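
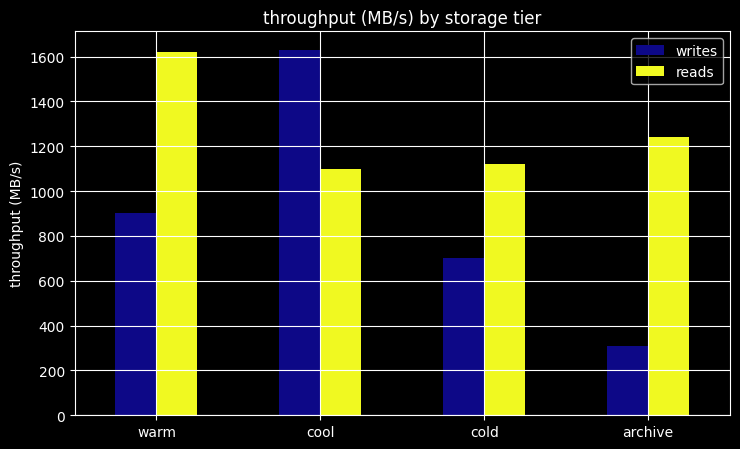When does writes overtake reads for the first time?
warm: writes ≈ 1000 vs reads ≈ 1600 (not yet); cool: writes ≈ 1600 vs reads ≈ 1200 (first crossover).

cool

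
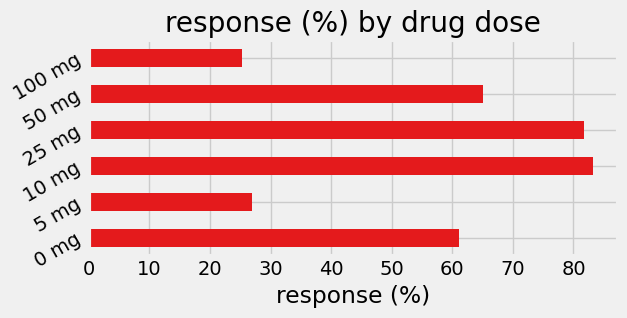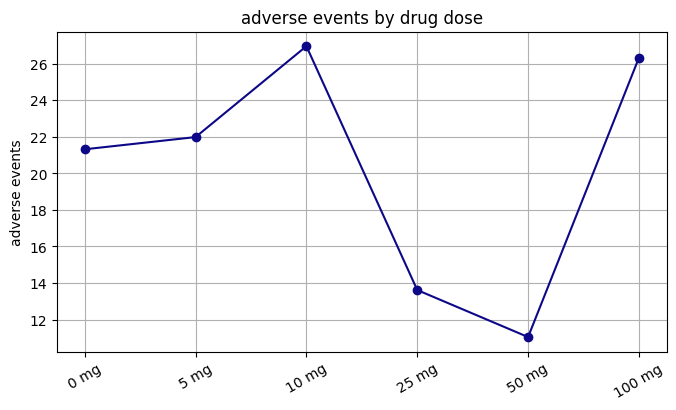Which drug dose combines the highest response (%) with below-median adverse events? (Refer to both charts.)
25 mg

Chart 2 median adverse events ≈ 20; below-median drug doses: 0 mg, 25 mg, 50 mg. Among those, 25 mg has the highest response (%) (≈ 80).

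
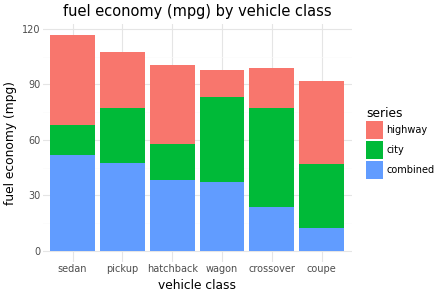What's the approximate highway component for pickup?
≈ 30

highway top ≈ 110, bottom ≈ 80; segment ≈ 30.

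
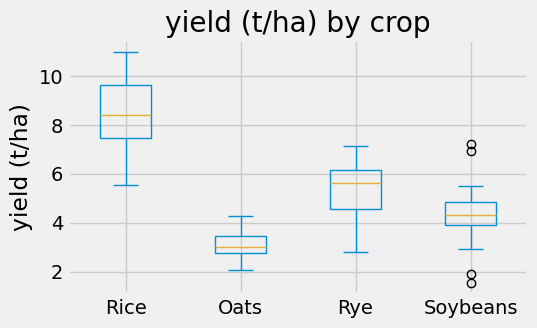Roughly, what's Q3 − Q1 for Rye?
Q3 ≈ 6.0, Q1 ≈ 4.5; IQR ≈ 1.5.

≈ 1.5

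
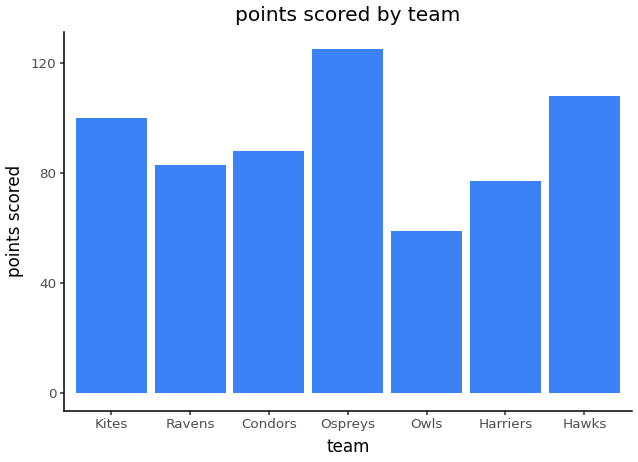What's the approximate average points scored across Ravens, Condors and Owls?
≈ 73

(80 + 80 + 60) / 3 ≈ 73.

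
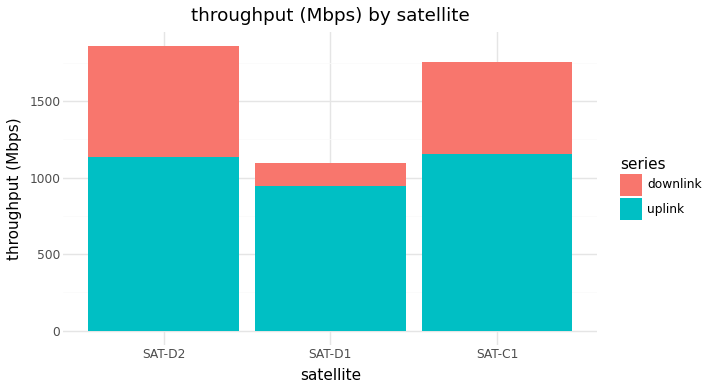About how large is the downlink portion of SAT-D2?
≈ 600

downlink top ≈ 1800, bottom ≈ 1200; segment ≈ 600.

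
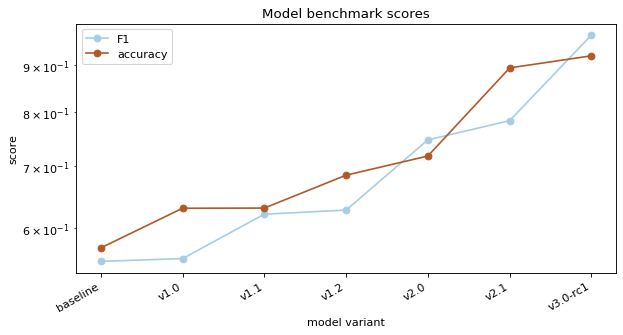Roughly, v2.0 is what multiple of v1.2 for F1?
≈ 1.15×

v2.0 ≈ 0.75, v1.2 ≈ 0.65; 0.75/0.65 ≈ 1.15.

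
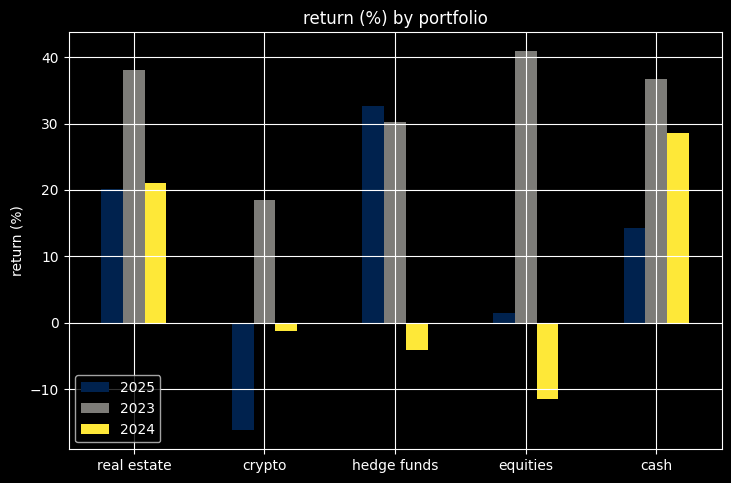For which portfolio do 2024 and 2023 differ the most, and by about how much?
equities, ≈ 50 %

equities: 2024 ≈ -10, 2023 ≈ 40 → gap ≈ 50. Next-largest (hedge funds) is only ≈ 35.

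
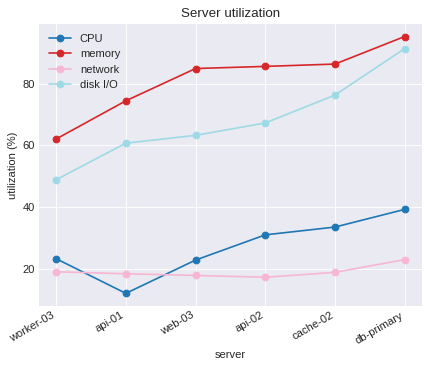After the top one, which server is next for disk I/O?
cache-02

Top 3 for disk I/O: db-primary ≈ 90, cache-02 ≈ 80, api-02 ≈ 70.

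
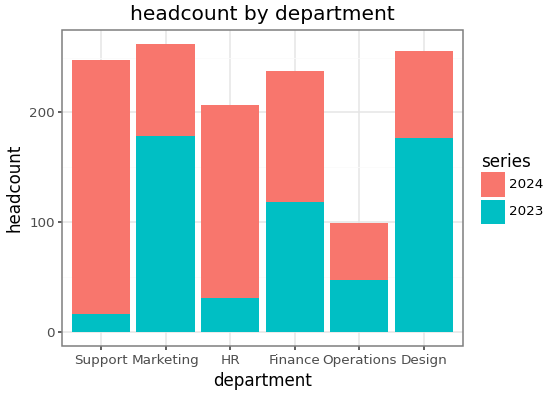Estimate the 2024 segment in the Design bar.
2024 top ≈ 250, bottom ≈ 175; segment ≈ 75.

≈ 75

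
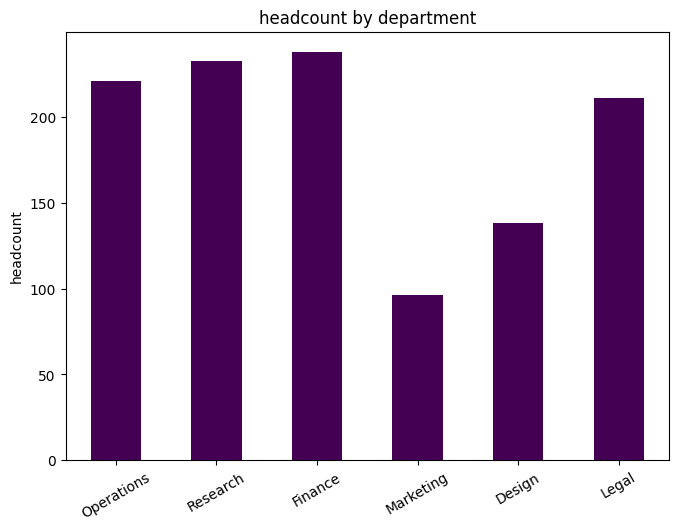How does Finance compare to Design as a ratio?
≈ 1.71×

Finance ≈ 240, Design ≈ 140; 240/140 ≈ 1.71.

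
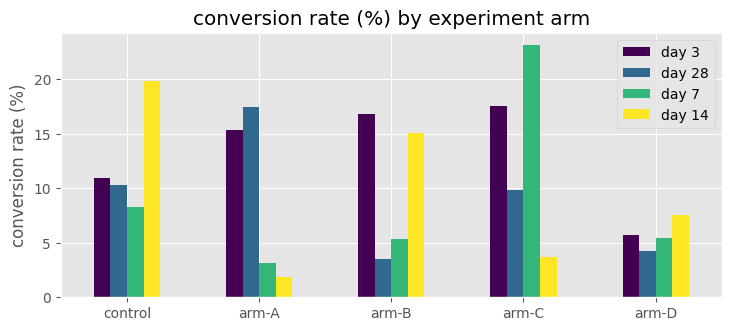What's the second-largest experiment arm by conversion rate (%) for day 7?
Top 3 for day 7: arm-C ≈ 24, control ≈ 8, arm-D ≈ 6.

control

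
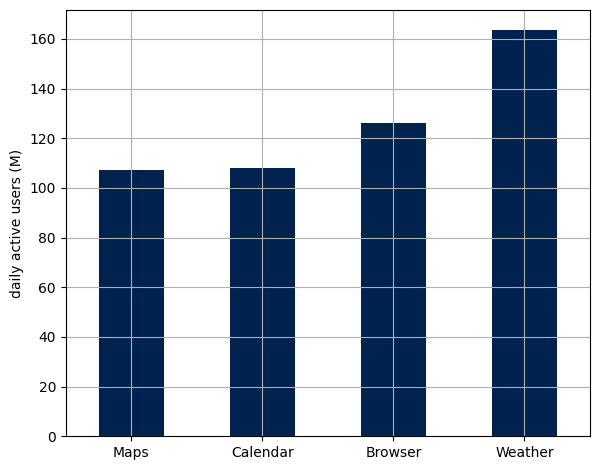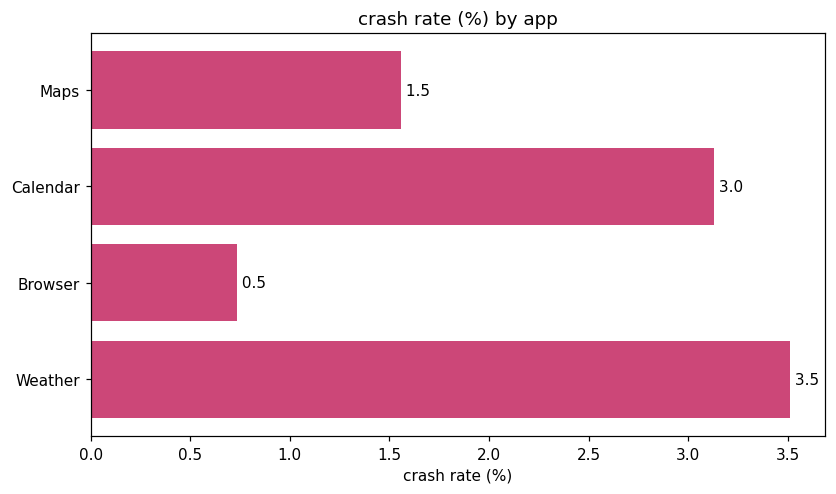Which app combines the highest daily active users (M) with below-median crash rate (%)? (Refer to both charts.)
Chart 2 median crash rate (%) ≈ 2.5; below-median apps: Maps, Browser. Among those, Browser has the highest daily active users (M) (≈ 120).

Browser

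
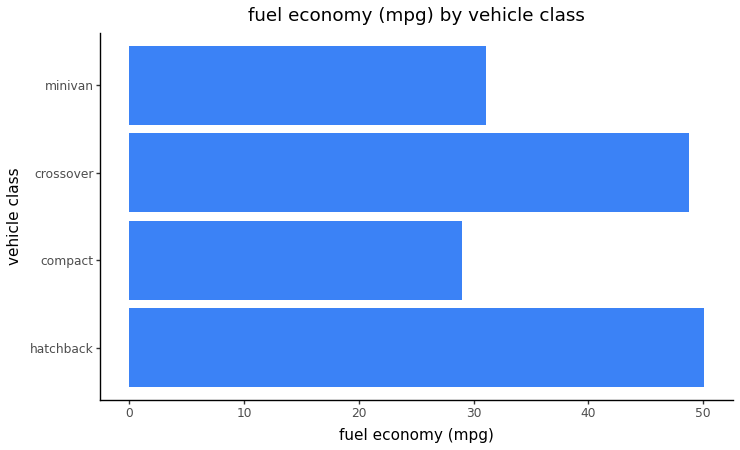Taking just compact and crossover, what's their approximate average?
(30 + 50) / 2 ≈ 40.

≈ 40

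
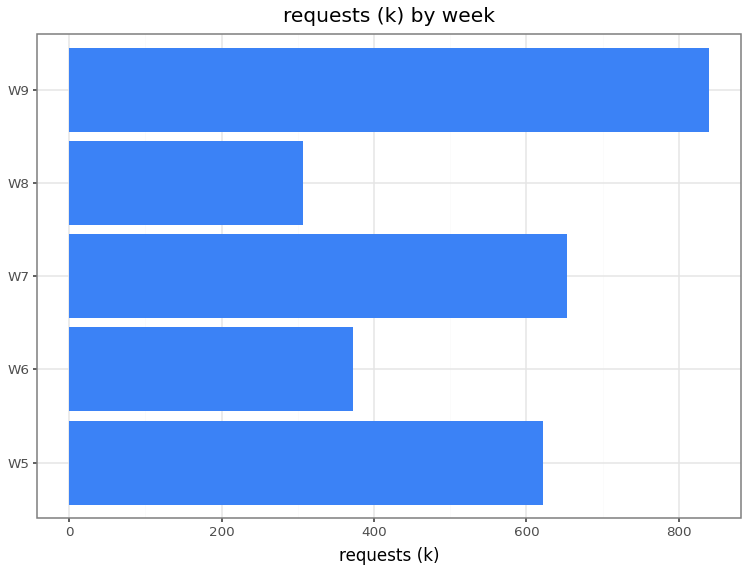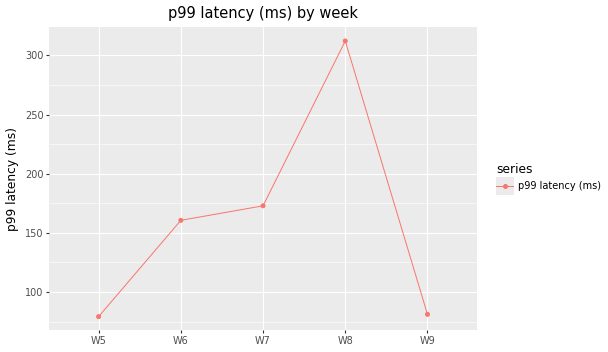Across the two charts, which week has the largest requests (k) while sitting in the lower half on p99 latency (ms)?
Chart 2 median p99 latency (ms) ≈ 150; below-median weeks: W5, W9. Among those, W9 has the highest requests (k) (≈ 800).

W9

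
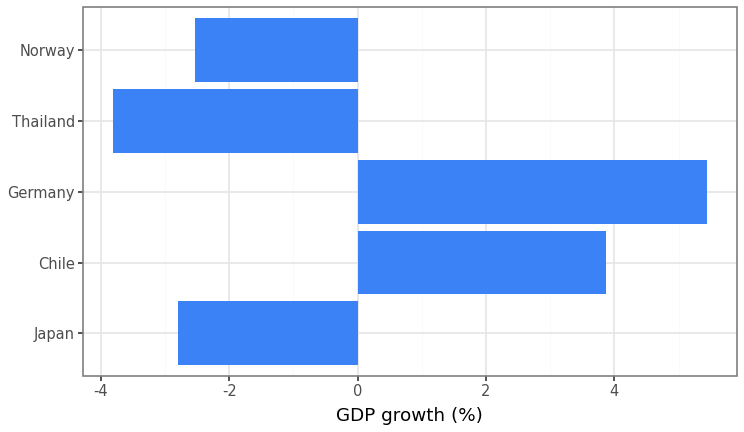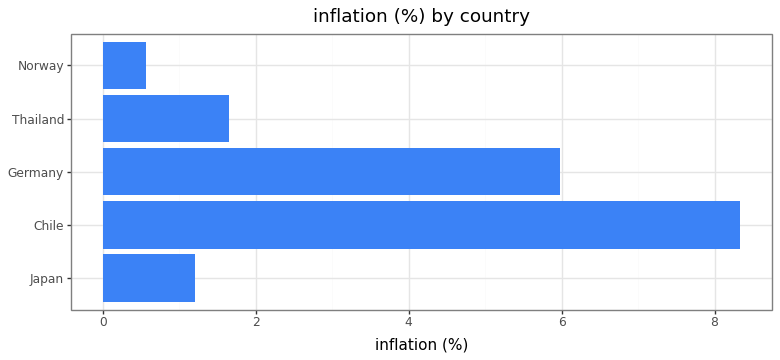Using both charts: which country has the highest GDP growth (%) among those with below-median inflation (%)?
Norway

Chart 2 median inflation (%) ≈ 2; below-median countries: Japan, Norway. Among those, Norway has the highest GDP growth (%) (≈ -2.5).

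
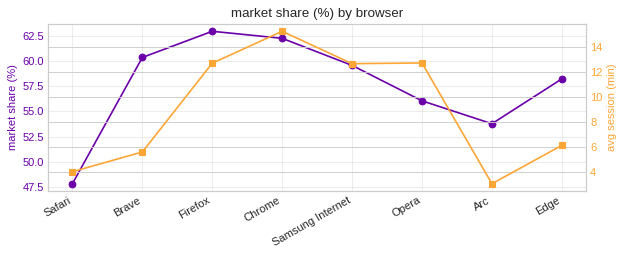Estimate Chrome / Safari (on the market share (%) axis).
Chrome ≈ 62, Safari ≈ 48; 62/48 ≈ 1.29.

≈ 1.29×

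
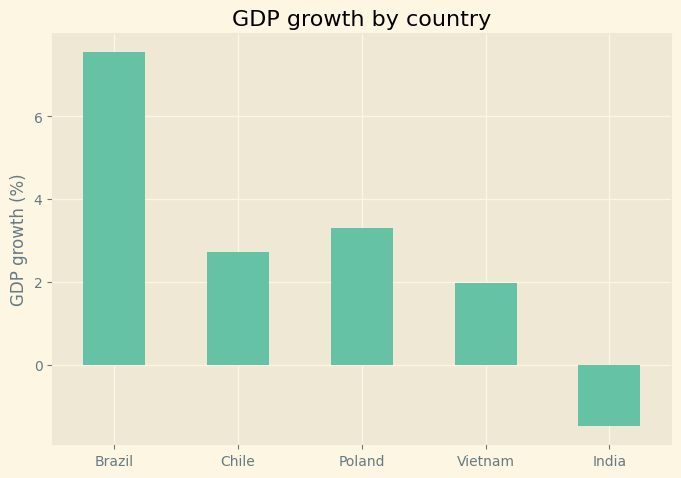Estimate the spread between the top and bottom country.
≈ 9

Max Brazil ≈ 8, min India ≈ -1; range ≈ 9.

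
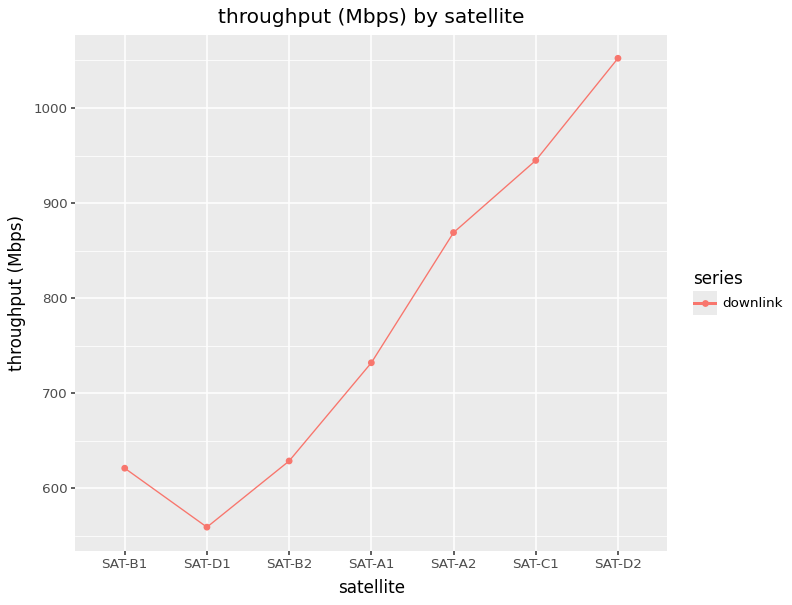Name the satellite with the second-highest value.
SAT-C1

Top 3: SAT-D2 ≈ 1050, SAT-C1 ≈ 950, SAT-A2 ≈ 850.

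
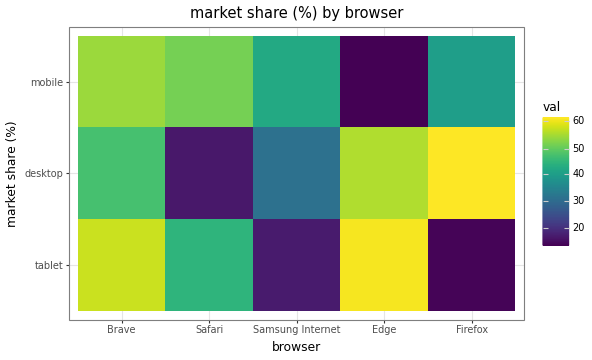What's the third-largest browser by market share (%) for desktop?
Brave

Top 4 for desktop: Firefox ≈ 60, Edge ≈ 55, Brave ≈ 45, Samsung Internet ≈ 30.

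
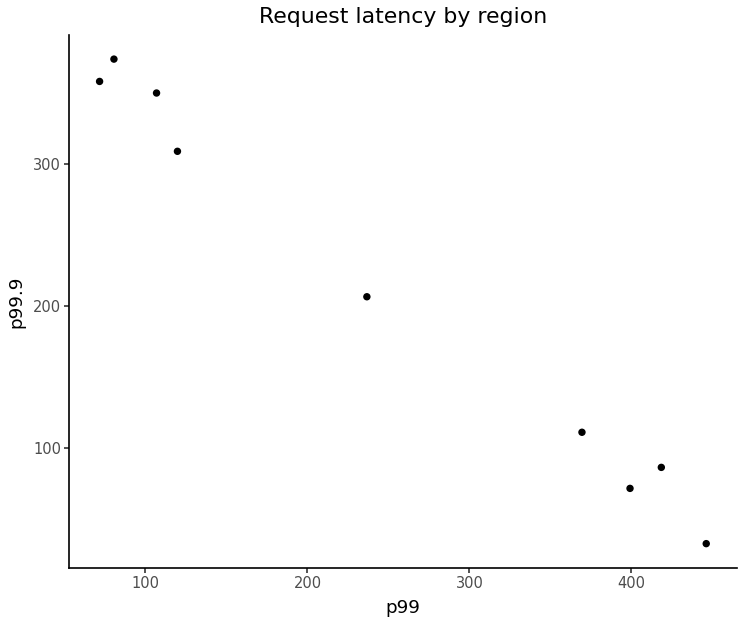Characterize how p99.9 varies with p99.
negative, strong

Points are negatively correlated; strong (|r| ≈ 1.0).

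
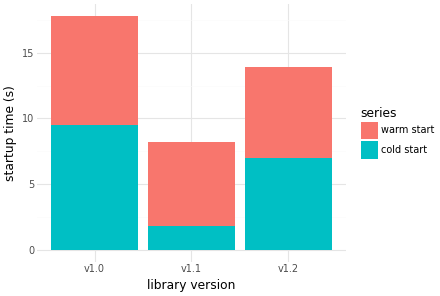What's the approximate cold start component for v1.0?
≈ 10

cold start top ≈ 10, bottom ≈ 0; segment ≈ 10.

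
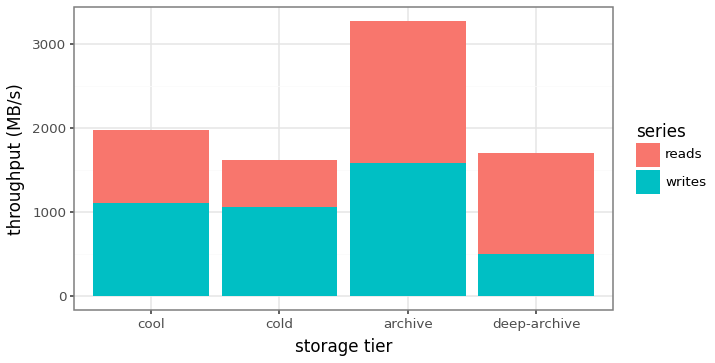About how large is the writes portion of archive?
writes top ≈ 1500, bottom ≈ 0; segment ≈ 1500.

≈ 1500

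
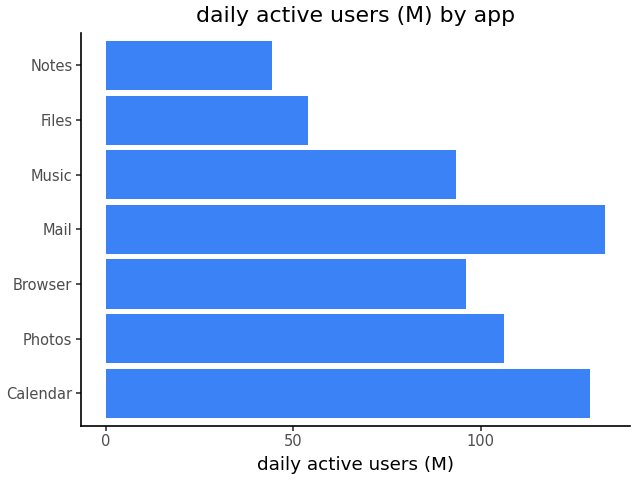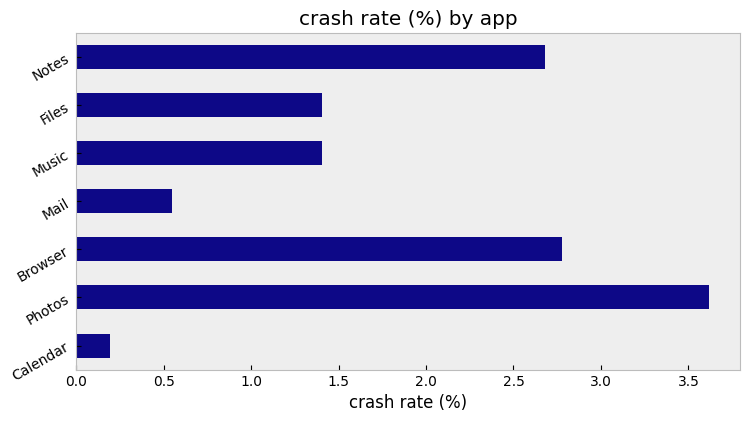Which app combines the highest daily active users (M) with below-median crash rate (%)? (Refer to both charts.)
Chart 2 median crash rate (%) ≈ 1.5; below-median apps: Calendar, Mail, Music. Among those, Mail has the highest daily active users (M) (≈ 140).

Mail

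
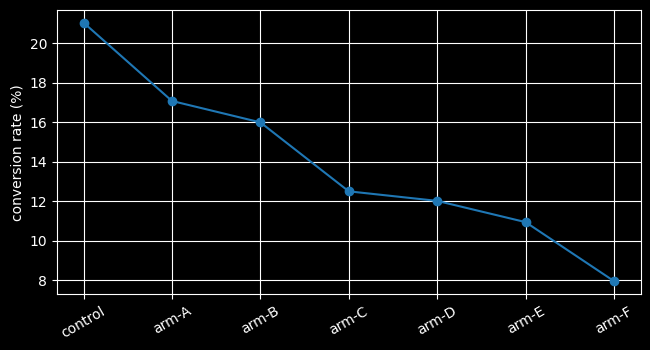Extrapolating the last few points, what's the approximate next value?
≈ 6

Last three: 12, 10, 8 → slope ≈ -2/step → next ≈ 6.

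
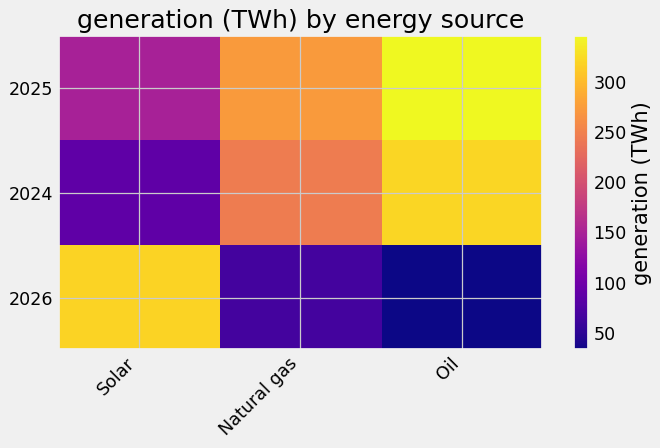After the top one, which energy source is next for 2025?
Top 3 for 2025: Oil ≈ 350, Natural gas ≈ 250, Solar ≈ 150.

Natural gas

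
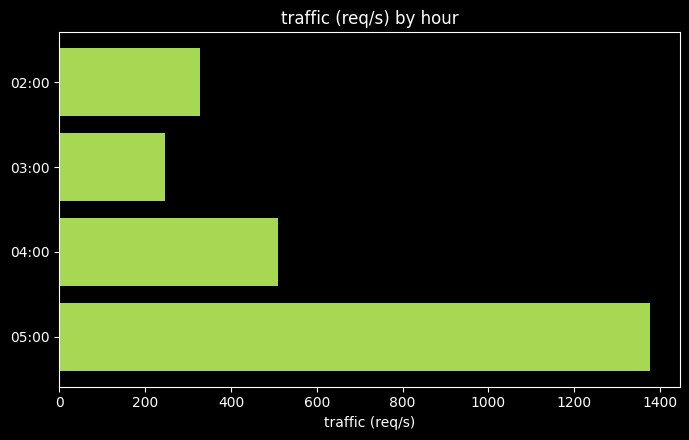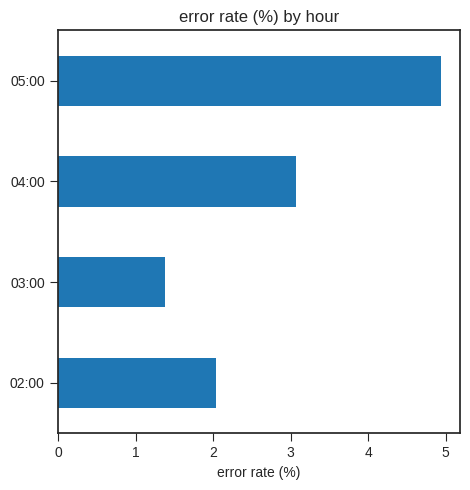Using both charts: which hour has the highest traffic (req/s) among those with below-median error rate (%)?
02:00

Chart 2 median error rate (%) ≈ 2.5; below-median hours: 02:00, 03:00. Among those, 02:00 has the highest traffic (req/s) (≈ 400).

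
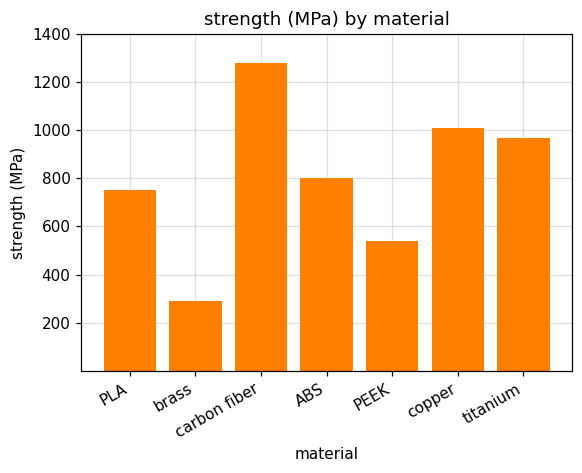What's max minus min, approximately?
Max carbon fiber ≈ 1200, min brass ≈ 200; range ≈ 1000.

≈ 1000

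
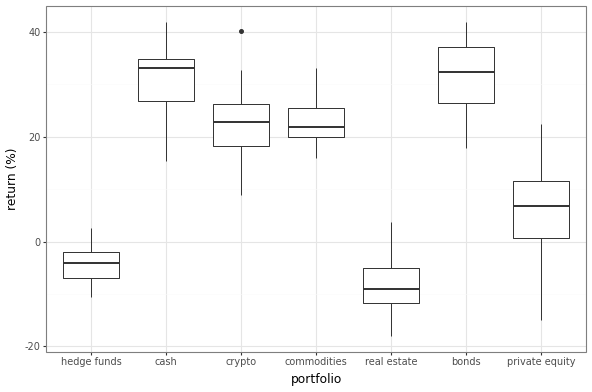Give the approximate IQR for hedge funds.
≈ 5

Q3 ≈ 0, Q1 ≈ -5; IQR ≈ 5.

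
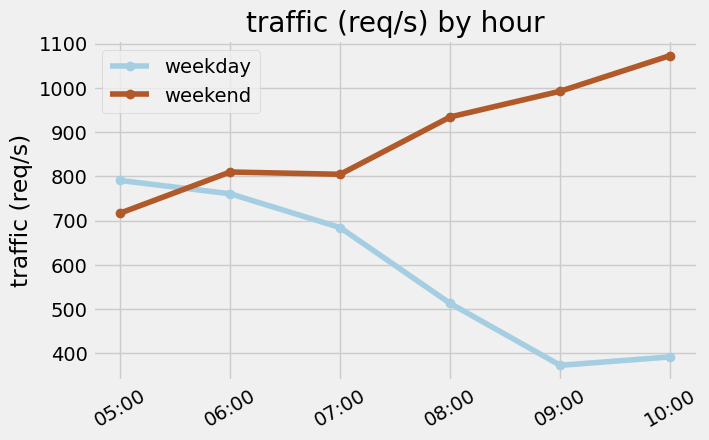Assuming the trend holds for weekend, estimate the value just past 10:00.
Last three: 900, 1000, 1100 → slope ≈ 100/step → next ≈ 1200.

≈ 1200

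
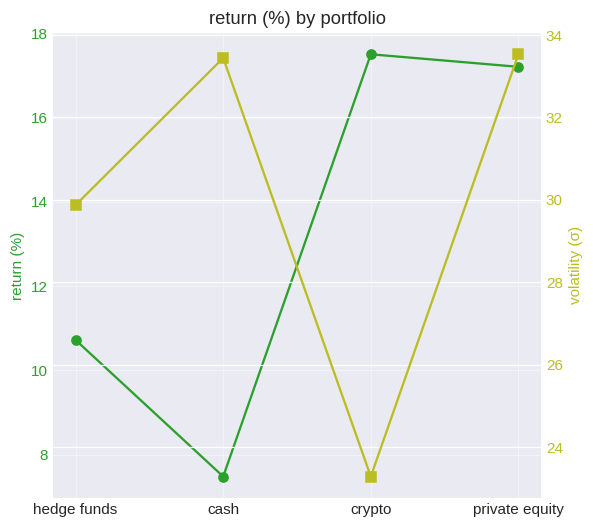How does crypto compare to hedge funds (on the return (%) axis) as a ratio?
≈ 1.64×

crypto ≈ 18, hedge funds ≈ 11; 18/11 ≈ 1.64.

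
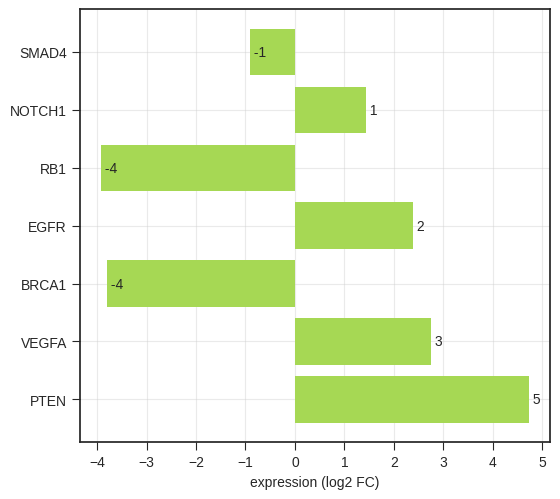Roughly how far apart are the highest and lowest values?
Max PTEN ≈ 5, min RB1 ≈ -4; range ≈ 9.

≈ 9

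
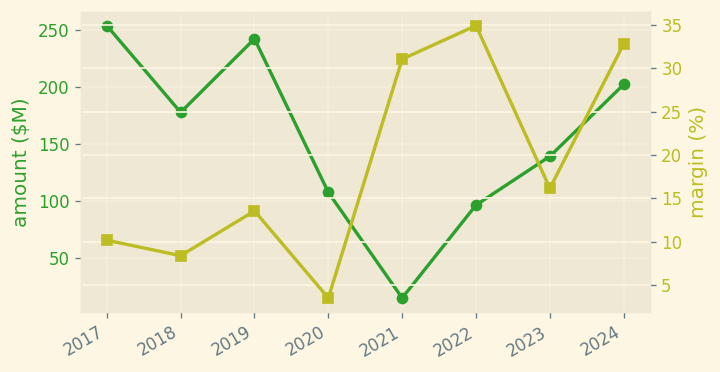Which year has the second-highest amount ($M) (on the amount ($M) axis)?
2019

Top 3 (on the amount ($M) axis): 2017 ≈ 260, 2019 ≈ 240, 2024 ≈ 200.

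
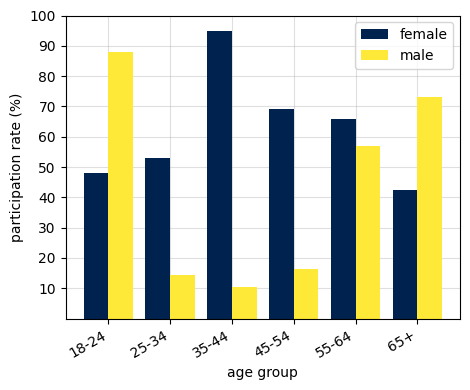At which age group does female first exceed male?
25-34

18-24: female ≈ 50 vs male ≈ 90 (not yet); 25-34: female ≈ 50 vs male ≈ 10 (first crossover).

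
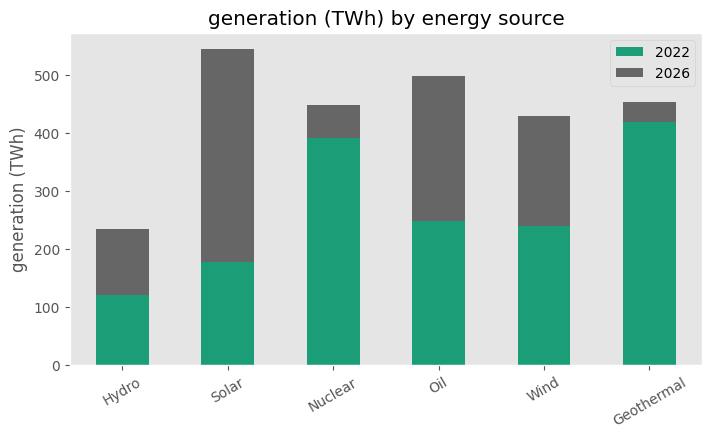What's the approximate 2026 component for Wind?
2026 top ≈ 450, bottom ≈ 250; segment ≈ 200.

≈ 200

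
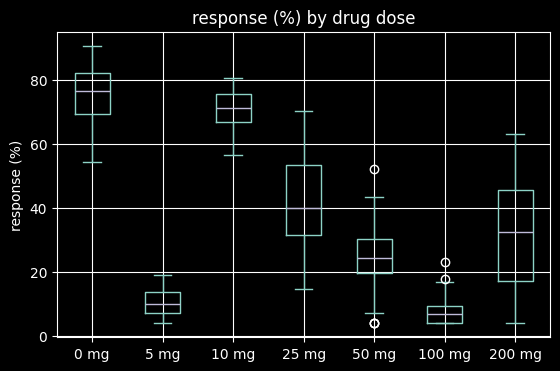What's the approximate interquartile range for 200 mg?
Q3 ≈ 50, Q1 ≈ 20; IQR ≈ 30.

≈ 30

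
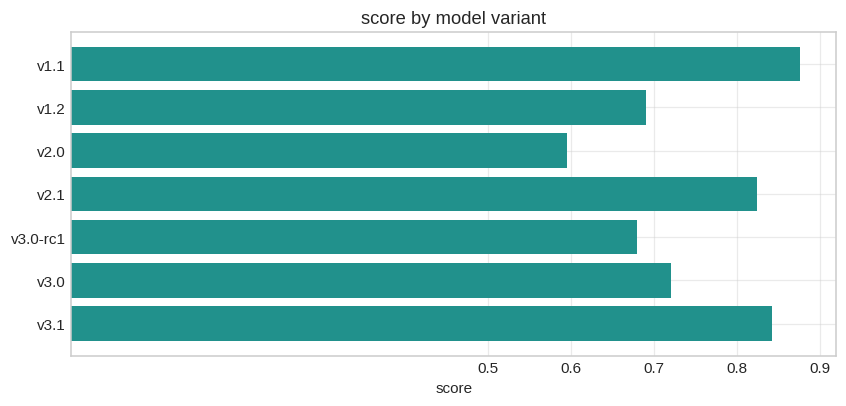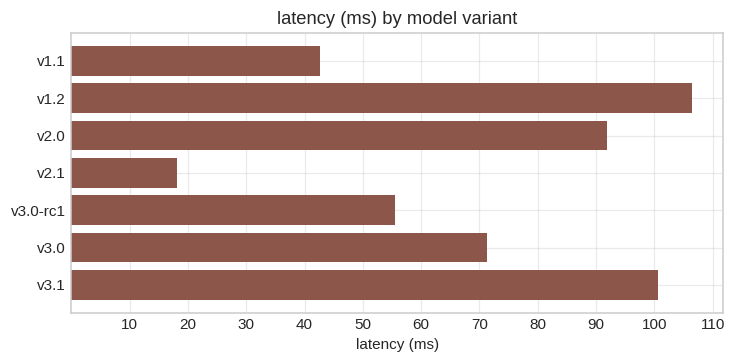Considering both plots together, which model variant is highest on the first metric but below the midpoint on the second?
v1.1

Chart 2 median latency (ms) ≈ 70; below-median model variants: v1.1, v2.1, v3.0-rc1. Among those, v1.1 has the highest score (≈ 0.9).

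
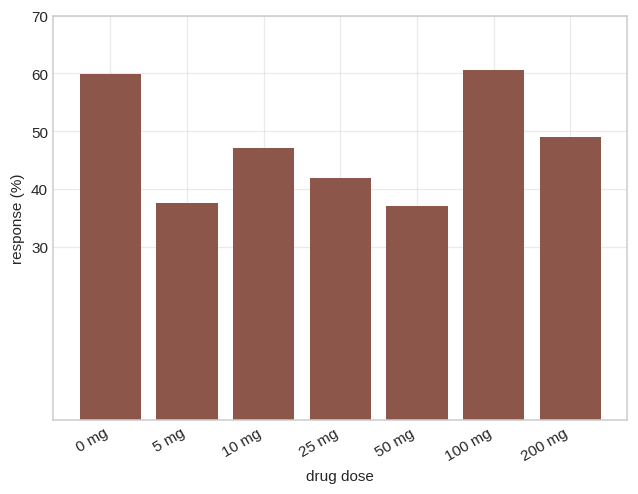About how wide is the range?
≈ 20

Max 100 mg ≈ 60, min 50 mg ≈ 40; range ≈ 20.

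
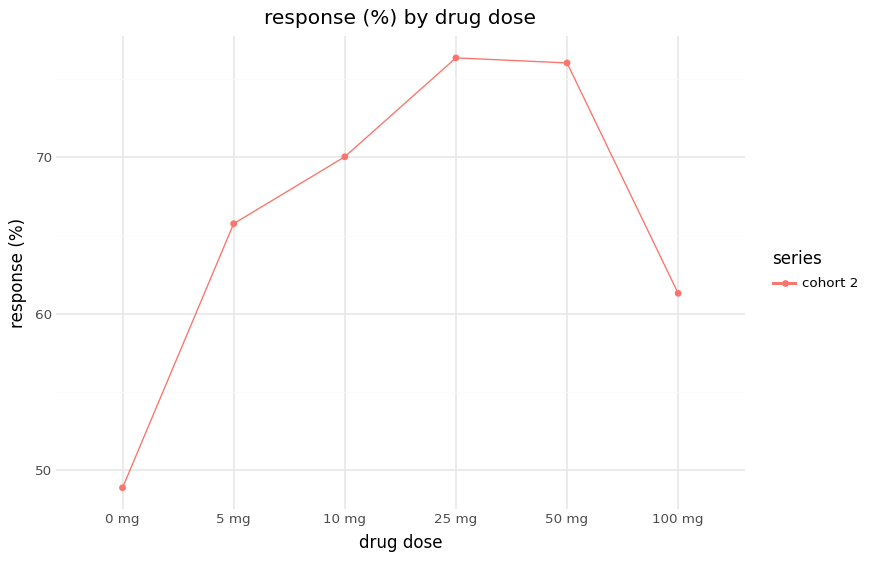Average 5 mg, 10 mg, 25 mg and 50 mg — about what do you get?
≈ 71

(65 + 70 + 75 + 75) / 4 ≈ 71.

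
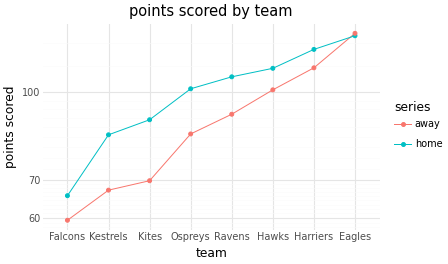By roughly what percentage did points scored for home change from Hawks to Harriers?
≈ +9.1%

Hawks ≈ 110, Harriers ≈ 120; (120 − 110) / 110 ≈ +9.1%.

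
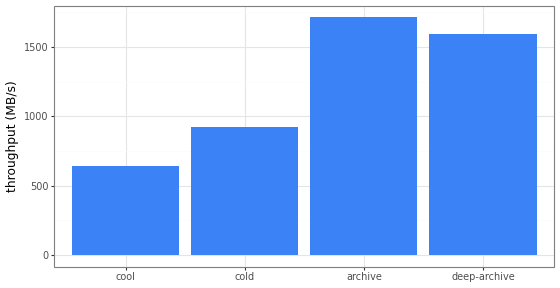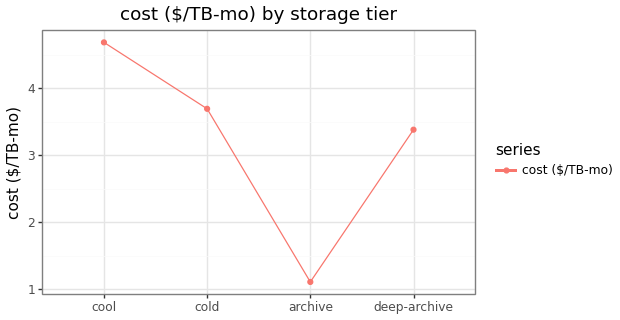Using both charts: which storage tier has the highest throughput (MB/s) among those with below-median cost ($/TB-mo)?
Chart 2 median cost ($/TB-mo) ≈ 3.5; below-median storage tiers: archive, deep-archive. Among those, archive has the highest throughput (MB/s) (≈ 1800).

archive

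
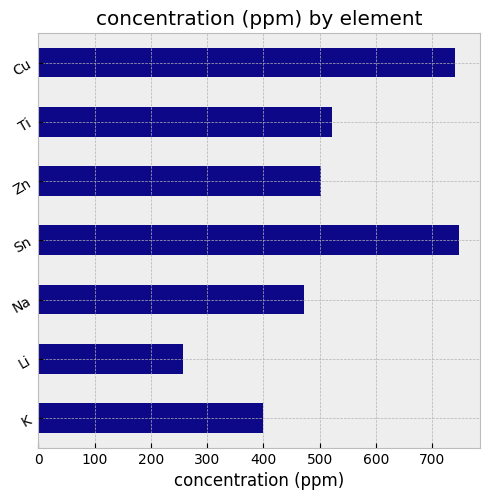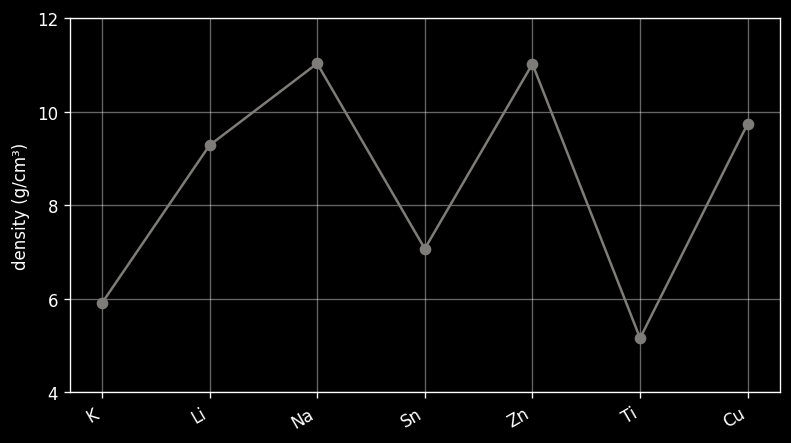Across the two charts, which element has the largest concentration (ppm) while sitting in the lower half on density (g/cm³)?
Sn

Chart 2 median density (g/cm³) ≈ 10; below-median elements: K, Sn, Ti. Among those, Sn has the highest concentration (ppm) (≈ 700).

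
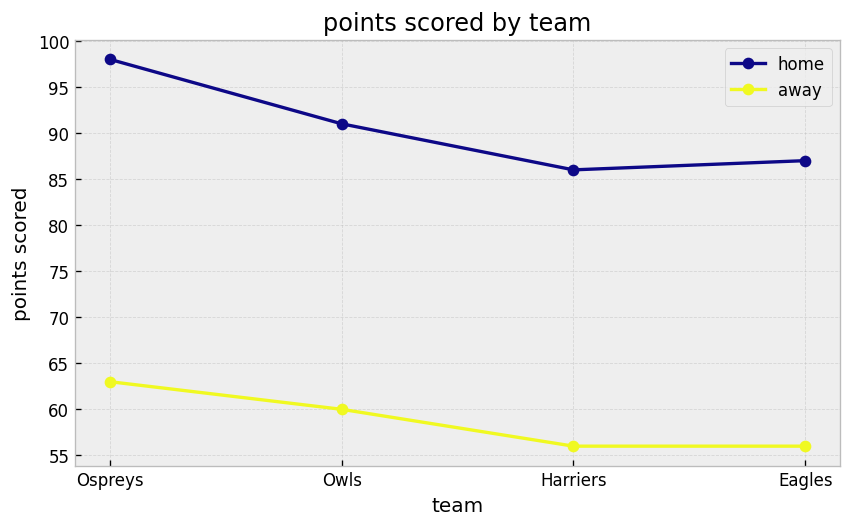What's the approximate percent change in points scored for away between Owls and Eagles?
≈ -8.3%

Owls ≈ 60, Eagles ≈ 55; (55 − 60) / 60 ≈ -8.3%.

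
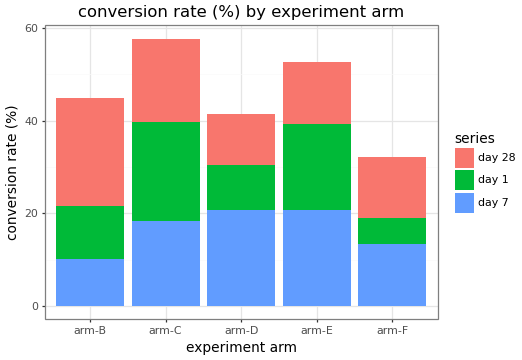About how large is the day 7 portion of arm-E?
≈ 20

day 7 top ≈ 20, bottom ≈ 0; segment ≈ 20.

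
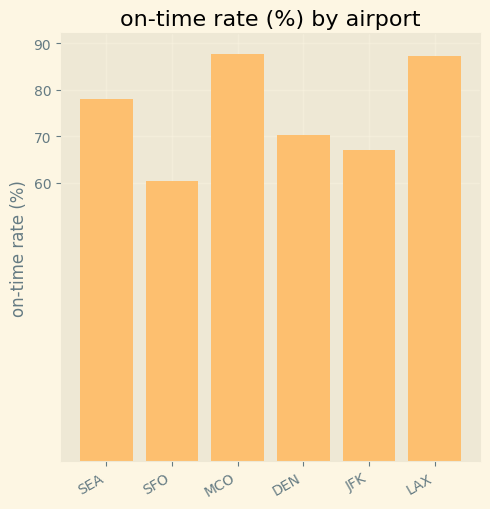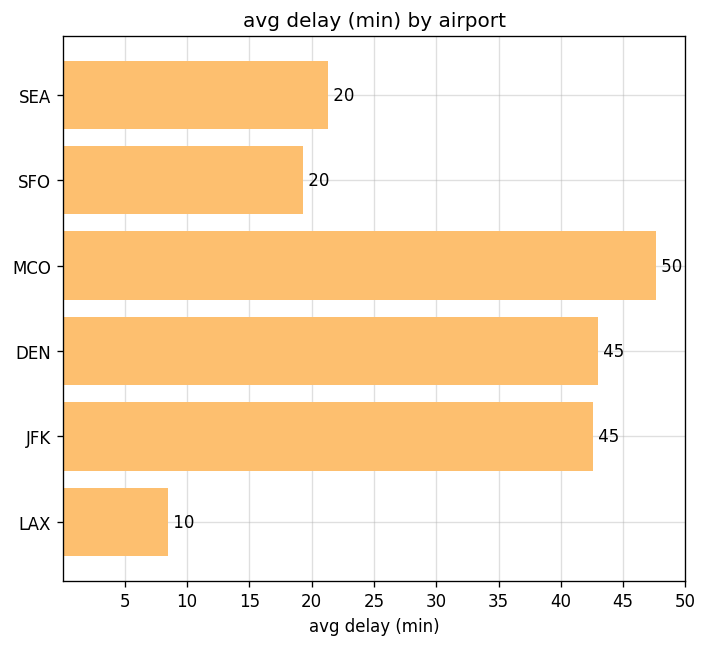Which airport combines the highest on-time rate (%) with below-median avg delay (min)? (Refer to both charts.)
LAX

Chart 2 median avg delay (min) ≈ 30; below-median airports: SEA, SFO, LAX. Among those, LAX has the highest on-time rate (%) (≈ 90).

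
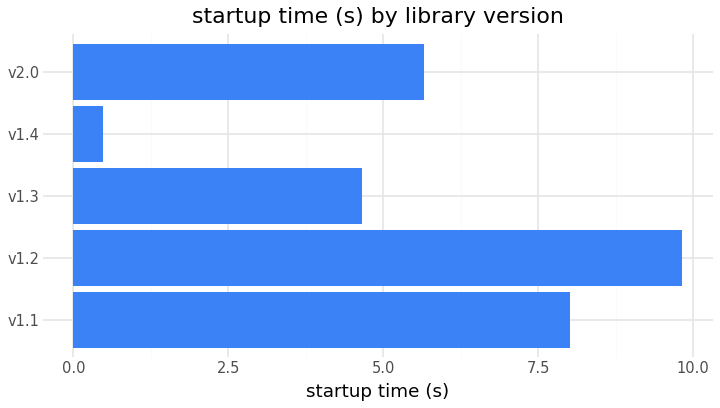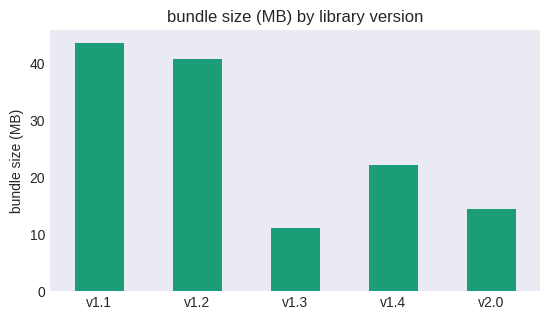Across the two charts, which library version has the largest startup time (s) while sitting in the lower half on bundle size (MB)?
v2.0

Chart 2 median bundle size (MB) ≈ 20; below-median library versions: v1.3, v2.0. Among those, v2.0 has the highest startup time (s) (≈ 6).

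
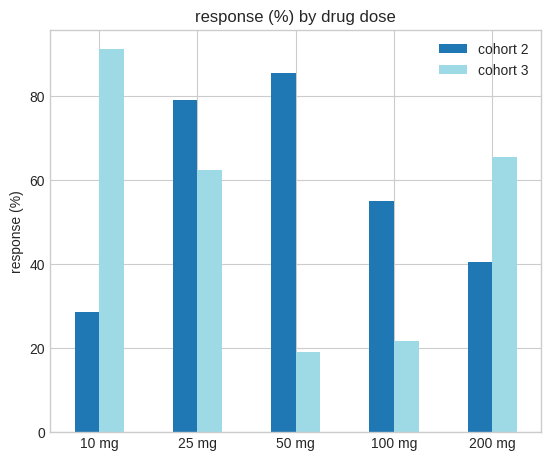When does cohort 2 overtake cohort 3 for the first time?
25 mg

10 mg: cohort 2 ≈ 30 vs cohort 3 ≈ 90 (not yet); 25 mg: cohort 2 ≈ 80 vs cohort 3 ≈ 60 (first crossover).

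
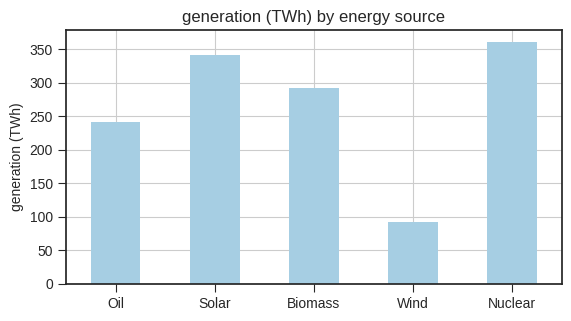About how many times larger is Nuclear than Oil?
Nuclear ≈ 350, Oil ≈ 250; 350/250 ≈ 1.4.

≈ 1.4×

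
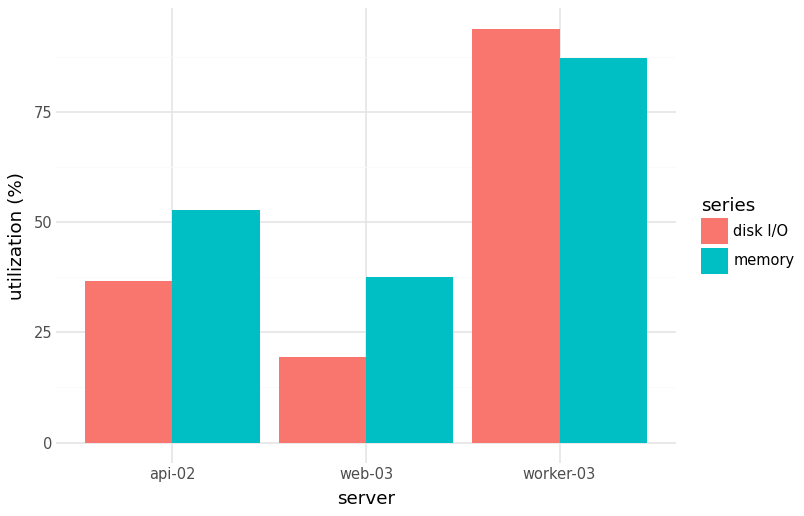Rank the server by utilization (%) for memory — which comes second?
api-02

Top 3 for memory: worker-03 ≈ 90, api-02 ≈ 50, web-03 ≈ 40.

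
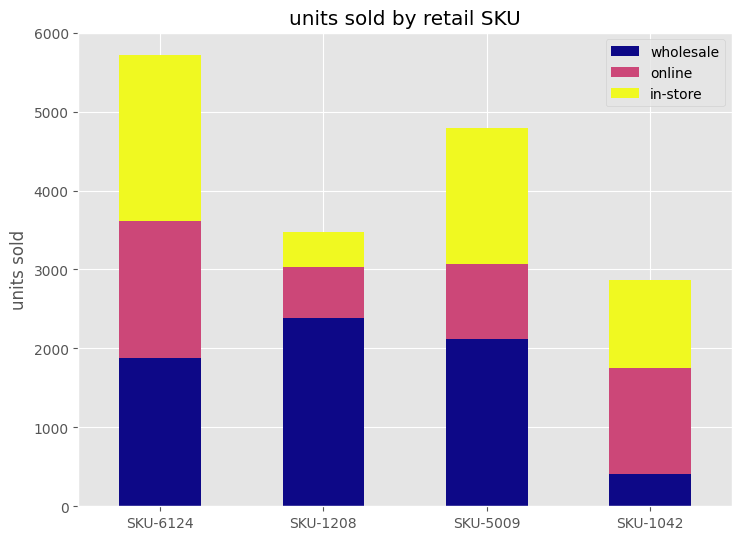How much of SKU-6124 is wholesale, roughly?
≈ 2000

wholesale top ≈ 2000, bottom ≈ 0; segment ≈ 2000.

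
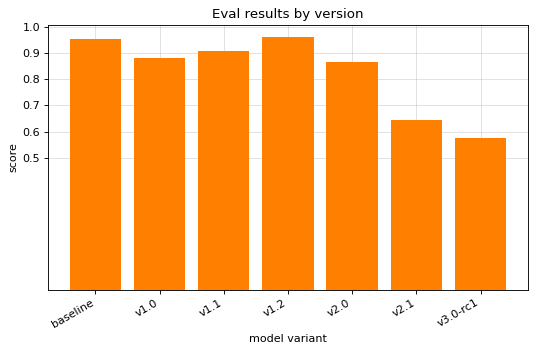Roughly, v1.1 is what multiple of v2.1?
≈ 1.5×

v1.1 ≈ 0.9, v2.1 ≈ 0.6; 0.9/0.6 ≈ 1.5.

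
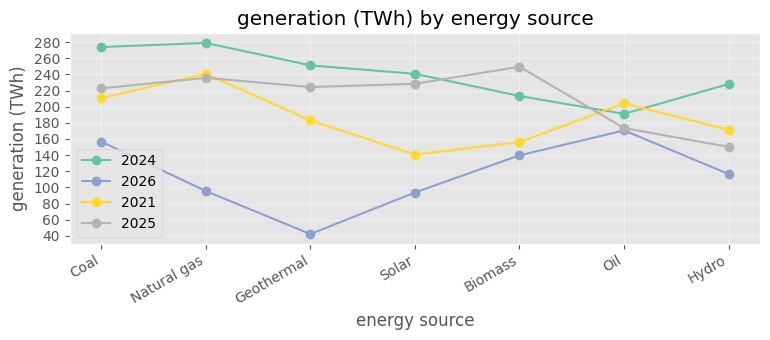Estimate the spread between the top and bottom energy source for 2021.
Max Natural gas ≈ 240, min Solar ≈ 140; range ≈ 100.

≈ 100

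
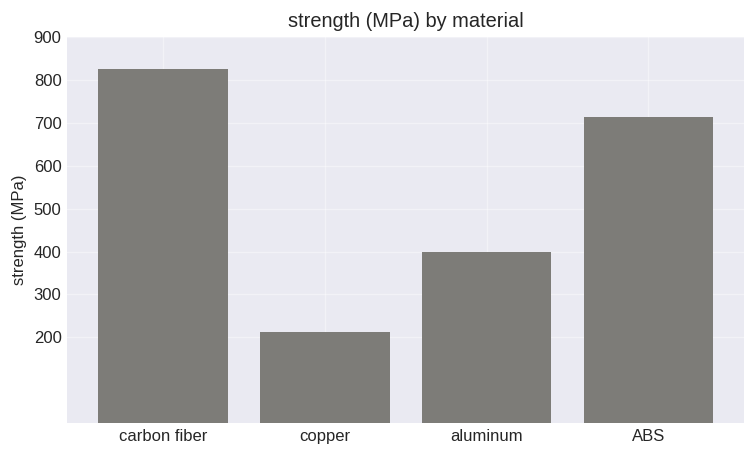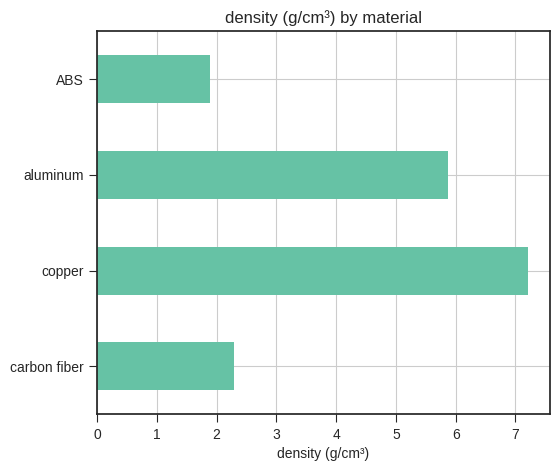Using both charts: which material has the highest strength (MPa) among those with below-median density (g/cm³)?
Chart 2 median density (g/cm³) ≈ 4; below-median materials: carbon fiber, ABS. Among those, carbon fiber has the highest strength (MPa) (≈ 800).

carbon fiber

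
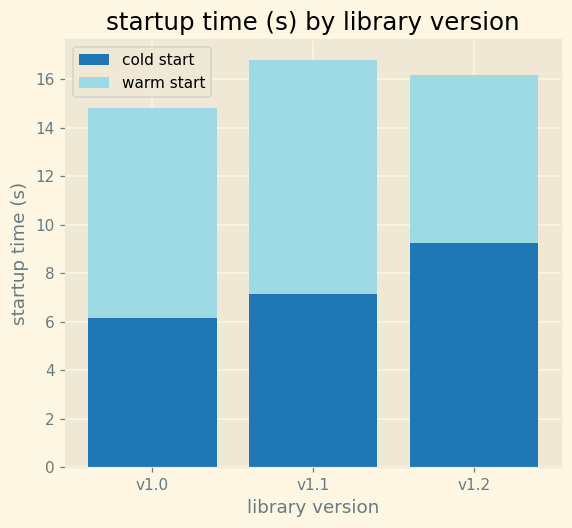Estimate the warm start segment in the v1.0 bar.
warm start top ≈ 14, bottom ≈ 6; segment ≈ 8.

≈ 8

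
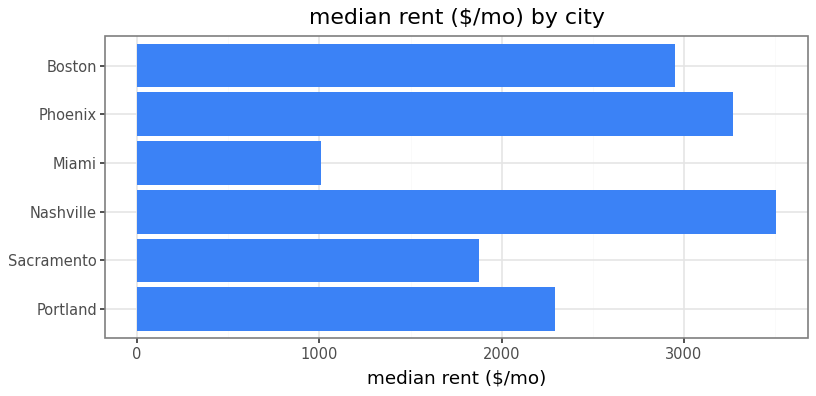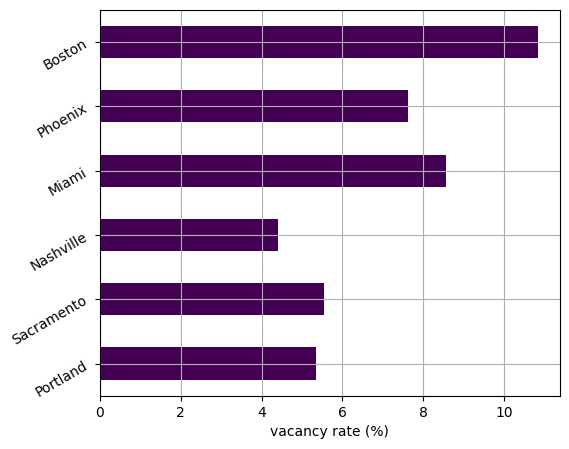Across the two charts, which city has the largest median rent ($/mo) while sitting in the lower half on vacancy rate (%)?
Nashville

Chart 2 median vacancy rate (%) ≈ 7; below-median cities: Portland, Sacramento, Nashville. Among those, Nashville has the highest median rent ($/mo) (≈ 3500).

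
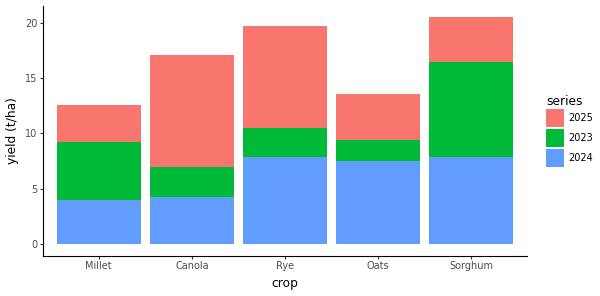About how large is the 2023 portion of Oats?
2023 top ≈ 10, bottom ≈ 8; segment ≈ 2.

≈ 2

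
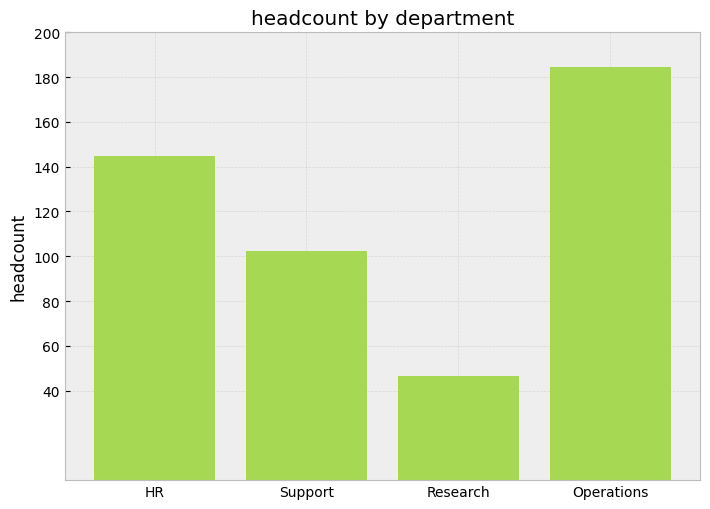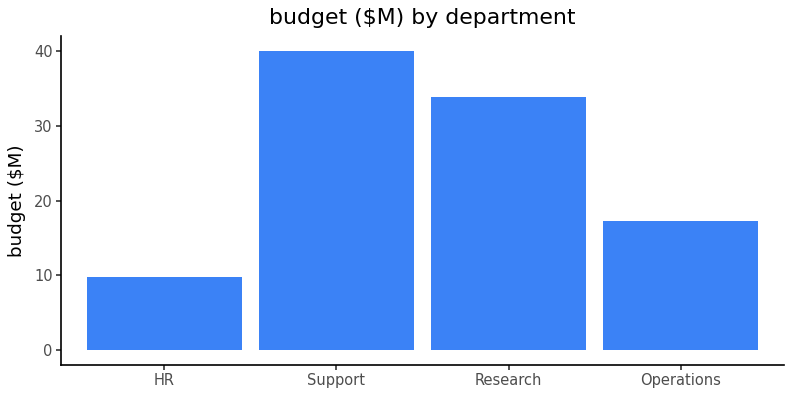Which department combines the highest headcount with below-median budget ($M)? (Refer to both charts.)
Chart 2 median budget ($M) ≈ 25; below-median departments: HR, Operations. Among those, Operations has the highest headcount (≈ 180).

Operations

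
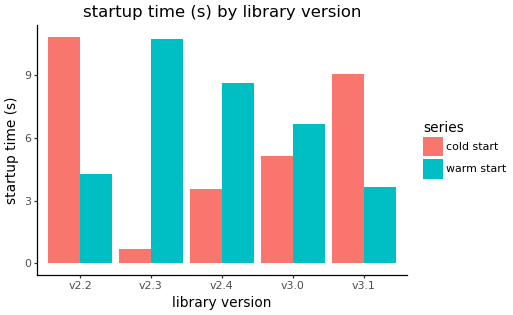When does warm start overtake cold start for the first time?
v2.2: warm start ≈ 4 vs cold start ≈ 11 (not yet); v2.3: warm start ≈ 11 vs cold start ≈ 1 (first crossover).

v2.3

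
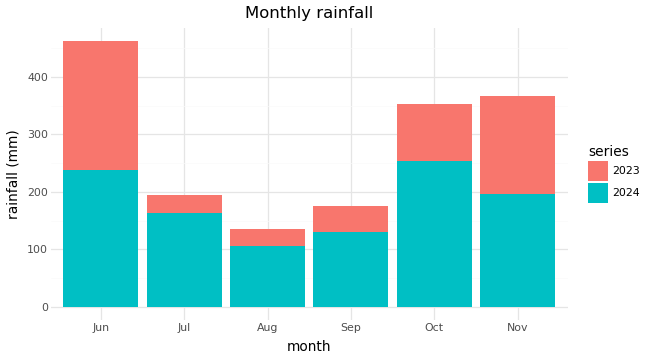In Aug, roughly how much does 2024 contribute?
2024 top ≈ 100, bottom ≈ 0; segment ≈ 100.

≈ 100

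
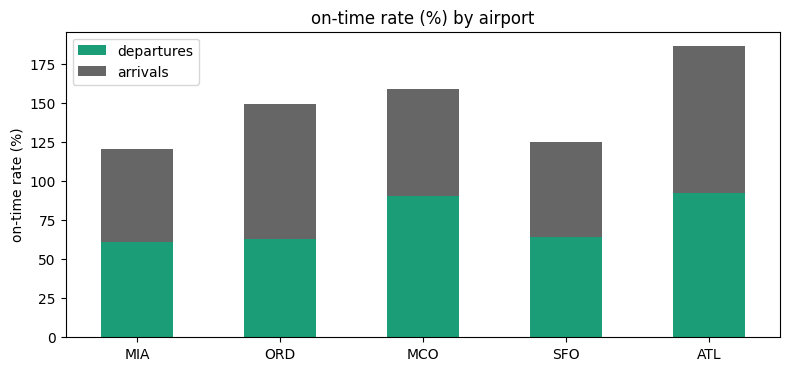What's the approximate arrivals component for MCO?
arrivals top ≈ 160, bottom ≈ 100; segment ≈ 60.

≈ 60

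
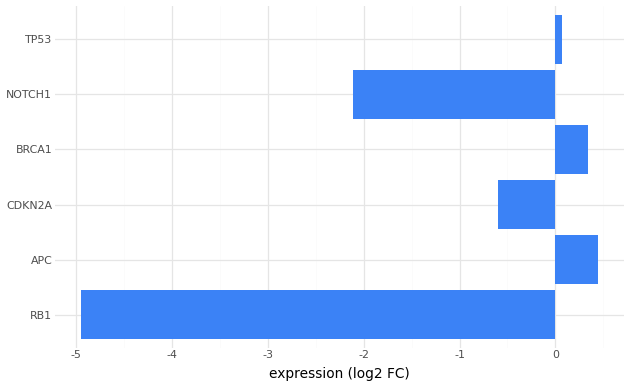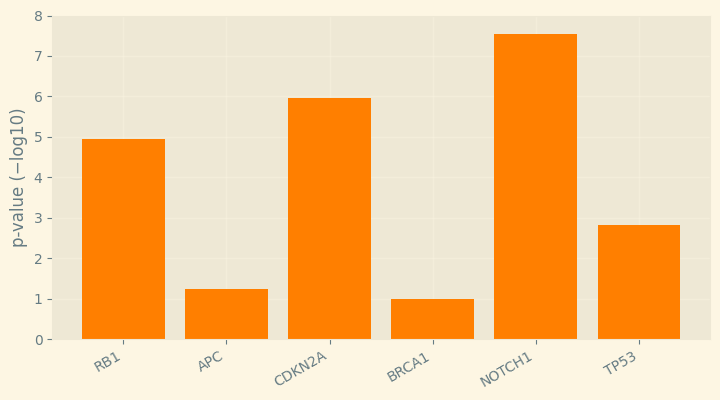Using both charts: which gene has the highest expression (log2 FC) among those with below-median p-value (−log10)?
Chart 2 median p-value (−log10) ≈ 4; below-median genes: APC, BRCA1, TP53. Among those, APC has the highest expression (log2 FC) (≈ 0.45).

APC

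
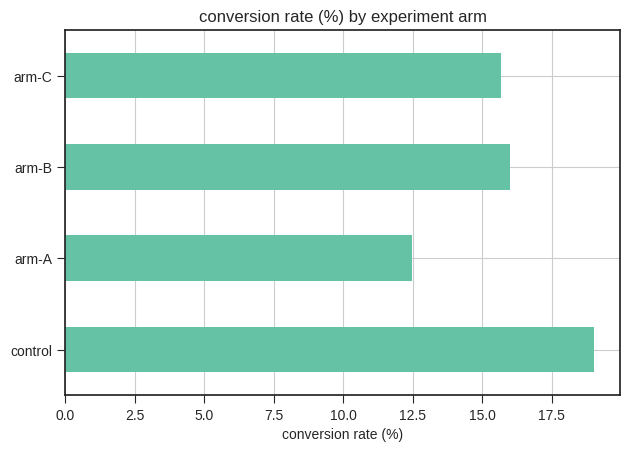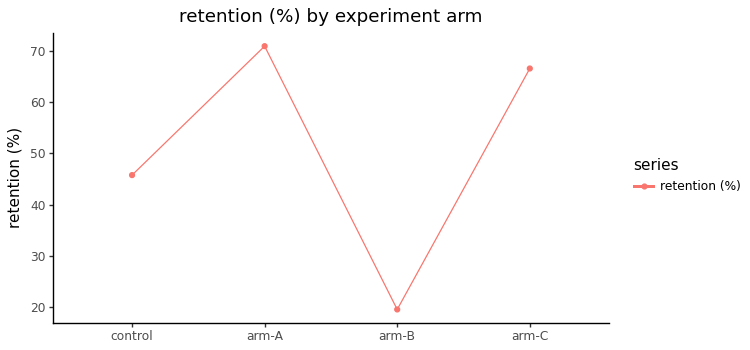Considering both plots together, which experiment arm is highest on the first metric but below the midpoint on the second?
control

Chart 2 median retention (%) ≈ 60; below-median experiment arms: control, arm-B. Among those, control has the highest conversion rate (%) (≈ 18).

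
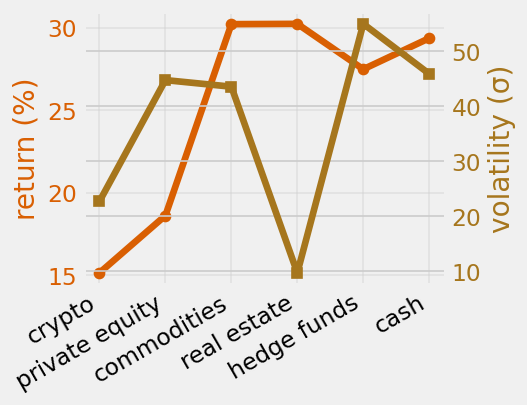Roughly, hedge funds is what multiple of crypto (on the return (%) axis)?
hedge funds ≈ 28, crypto ≈ 16; 28/16 ≈ 1.75.

≈ 1.75×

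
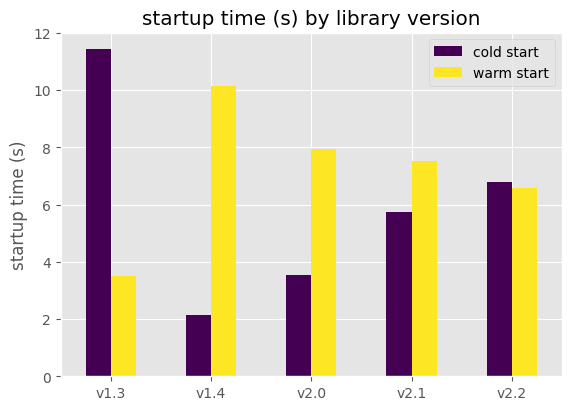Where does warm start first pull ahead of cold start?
v1.4

v1.3: warm start ≈ 3 vs cold start ≈ 11 (not yet); v1.4: warm start ≈ 10 vs cold start ≈ 2 (first crossover).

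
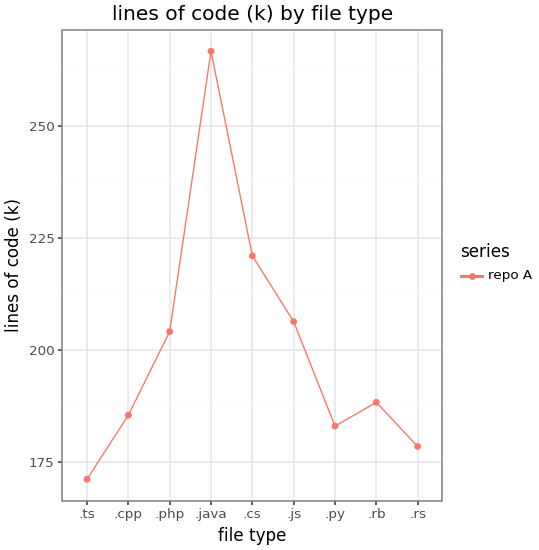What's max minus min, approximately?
Max .java ≈ 270, min .ts ≈ 170; range ≈ 100.

≈ 100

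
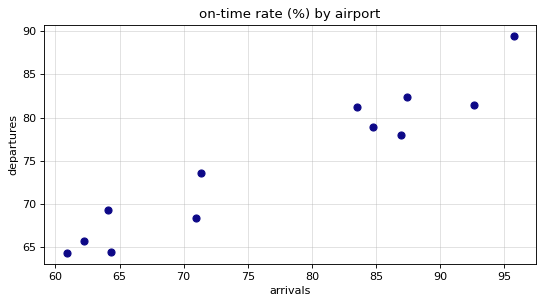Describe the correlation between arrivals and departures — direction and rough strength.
positive, strong

Points are positively correlated; strong (|r| ≈ 1.0).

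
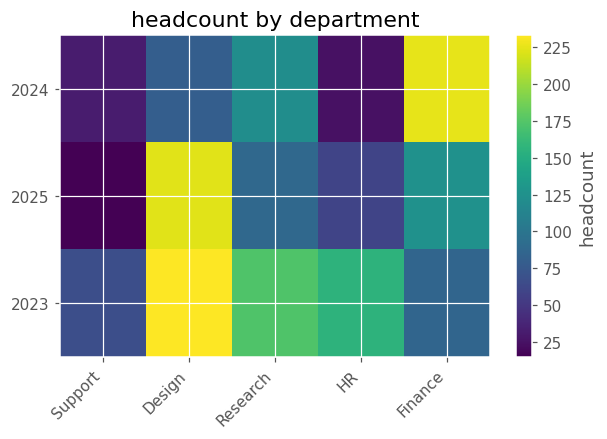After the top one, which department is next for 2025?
Top 3 for 2025: Design ≈ 220, Finance ≈ 120, Research ≈ 80.

Finance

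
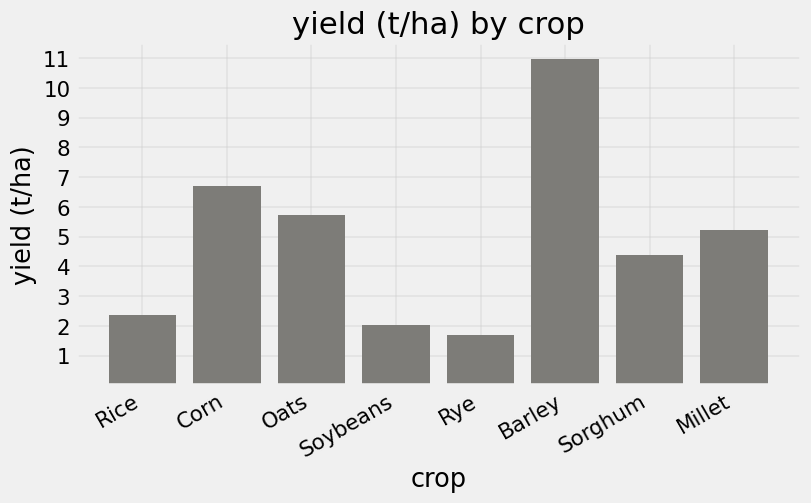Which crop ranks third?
Oats

Top 4: Barley ≈ 11, Corn ≈ 7, Oats ≈ 6, Millet ≈ 5.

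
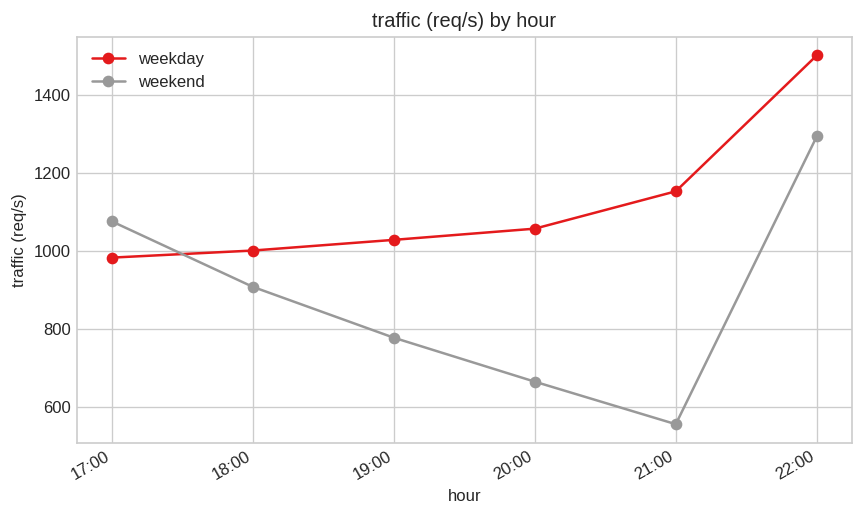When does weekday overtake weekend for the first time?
17:00: weekday ≈ 1000 vs weekend ≈ 1100 (not yet); 18:00: weekday ≈ 1000 vs weekend ≈ 900 (first crossover).

18:00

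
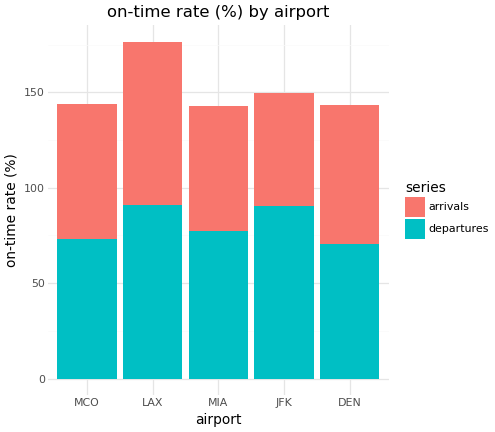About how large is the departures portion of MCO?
≈ 80

departures top ≈ 80, bottom ≈ 0; segment ≈ 80.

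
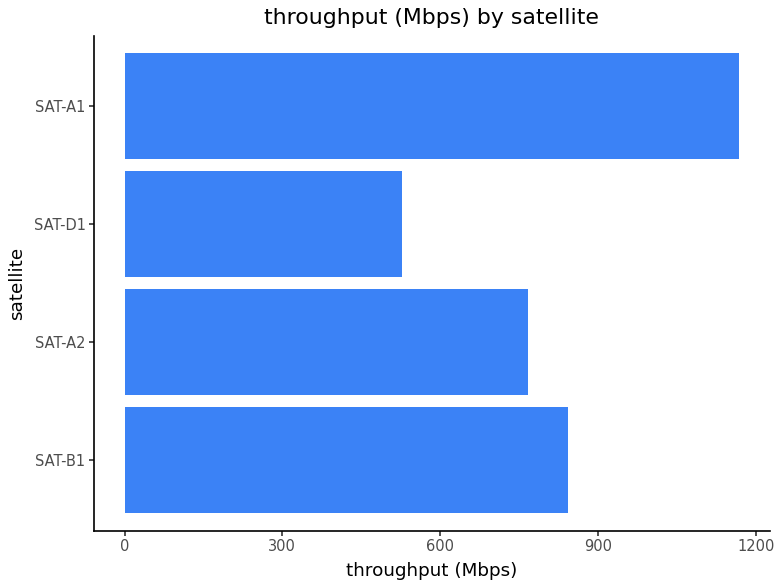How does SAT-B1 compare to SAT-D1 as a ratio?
SAT-B1 ≈ 800, SAT-D1 ≈ 500; 800/500 ≈ 1.6.

≈ 1.6×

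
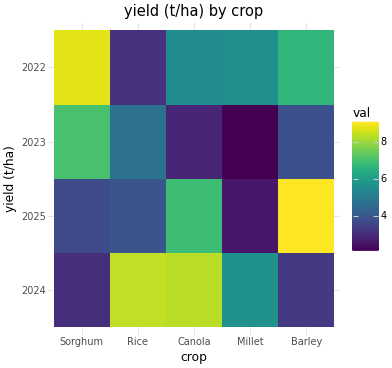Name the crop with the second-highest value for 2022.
Barley

Top 3 for 2022: Sorghum ≈ 9, Barley ≈ 7, Millet ≈ 6.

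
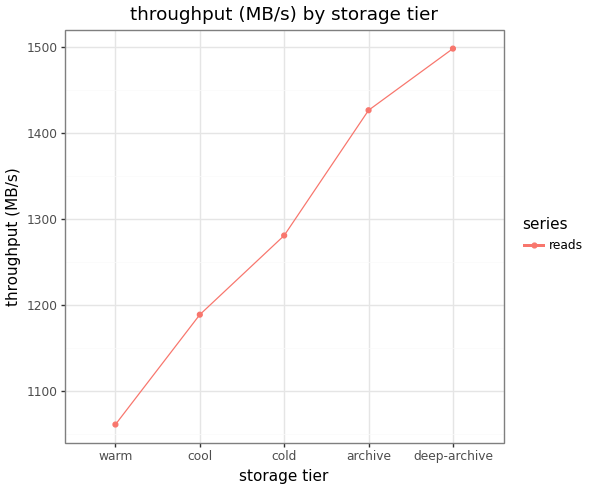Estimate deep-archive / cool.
≈ 1.25×

deep-archive ≈ 1500, cool ≈ 1200; 1500/1200 ≈ 1.25.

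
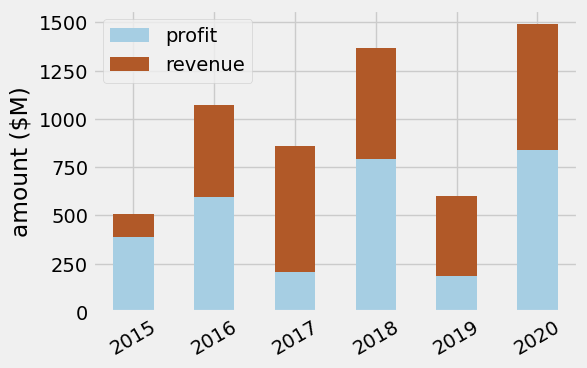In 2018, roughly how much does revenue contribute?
≈ 600

revenue top ≈ 1400, bottom ≈ 800; segment ≈ 600.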